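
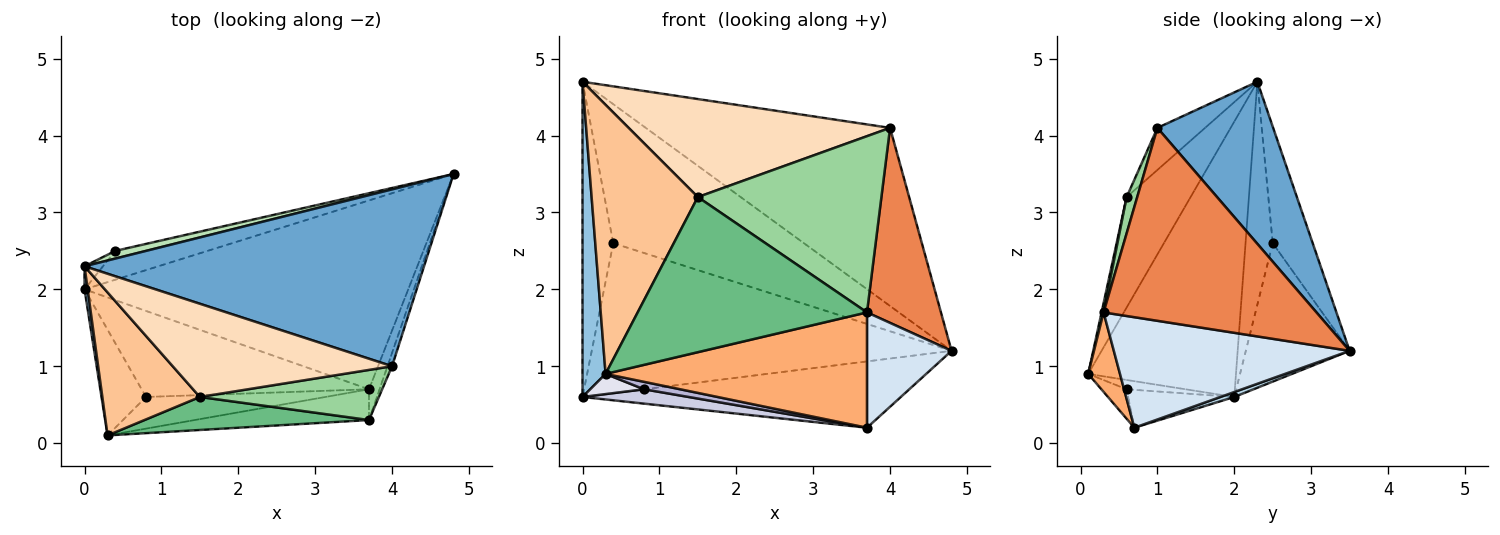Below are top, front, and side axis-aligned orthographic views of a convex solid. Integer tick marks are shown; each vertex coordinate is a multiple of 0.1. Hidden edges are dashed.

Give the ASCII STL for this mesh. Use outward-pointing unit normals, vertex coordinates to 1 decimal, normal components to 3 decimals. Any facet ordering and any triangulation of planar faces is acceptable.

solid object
 facet normal 0.319 0.673 0.668
  outer loop
   vertex 4.0 1.0 4.1
   vertex 4.8 3.5 1.2
   vertex 0.0 2.3 4.7
  endloop
 endfacet
 facet normal -0.988 -0.154 0.011
  outer loop
   vertex 0.0 2.0 0.6
   vertex 0.3 0.1 0.9
   vertex 0.0 2.3 4.7
  endloop
 endfacet
 facet normal 0.014 0.331 -0.943
  outer loop
   vertex 0.0 2.0 0.6
   vertex 4.8 3.5 1.2
   vertex 3.7 0.7 0.2
  endloop
 endfacet
 facet normal 0.937 -0.336 -0.090
  outer loop
   vertex 3.7 0.3 1.7
   vertex 3.7 0.7 0.2
   vertex 4.8 3.5 1.2
  endloop
 endfacet
 facet normal 0.944 -0.328 -0.022
  outer loop
   vertex 3.7 0.3 1.7
   vertex 4.8 3.5 1.2
   vertex 4.0 1.0 4.1
  endloop
 endfacet
 facet normal 0.117 -0.960 -0.256
  outer loop
   vertex 3.7 0.3 1.7
   vertex 0.3 0.1 0.9
   vertex 3.7 0.7 0.2
  endloop
 endfacet
 facet normal -0.469 -0.780 0.414
  outer loop
   vertex 1.5 0.6 3.2
   vertex 0.0 2.3 4.7
   vertex 0.3 0.1 0.9
  endloop
 endfacet
 facet normal -0.131 -0.718 0.683
  outer loop
   vertex 1.5 0.6 3.2
   vertex 4.0 1.0 4.1
   vertex 0.0 2.3 4.7
  endloop
 endfacet
 facet normal 0.009 -0.978 0.208
  outer loop
   vertex 1.5 0.6 3.2
   vertex 0.3 0.1 0.9
   vertex 3.7 0.3 1.7
  endloop
 endfacet
 facet normal 0.055 -0.960 0.273
  outer loop
   vertex 1.5 0.6 3.2
   vertex 3.7 0.3 1.7
   vertex 4.0 1.0 4.1
  endloop
 endfacet
 facet normal -0.205 0.977 0.054
  outer loop
   vertex 0.4 2.5 2.6
   vertex 0.0 2.3 4.7
   vertex 4.8 3.5 1.2
  endloop
 endfacet
 facet normal -0.661 0.748 -0.055
  outer loop
   vertex 0.4 2.5 2.6
   vertex 0.0 2.0 0.6
   vertex 0.0 2.3 4.7
  endloop
 endfacet
 facet normal -0.273 0.945 -0.182
  outer loop
   vertex 0.4 2.5 2.6
   vertex 4.8 3.5 1.2
   vertex 0.0 2.0 0.6
  endloop
 endfacet
 facet normal -0.158 -0.227 -0.961
  outer loop
   vertex 0.8 0.6 0.7
   vertex 3.7 0.7 0.2
   vertex 0.3 0.1 0.9
  endloop
 endfacet
 facet normal -0.162 -0.162 -0.973
  outer loop
   vertex 0.8 0.6 0.7
   vertex 0.0 2.0 0.6
   vertex 3.7 0.7 0.2
  endloop
 endfacet
 facet normal -0.201 -0.184 -0.962
  outer loop
   vertex 0.8 0.6 0.7
   vertex 0.3 0.1 0.9
   vertex 0.0 2.0 0.6
  endloop
 endfacet
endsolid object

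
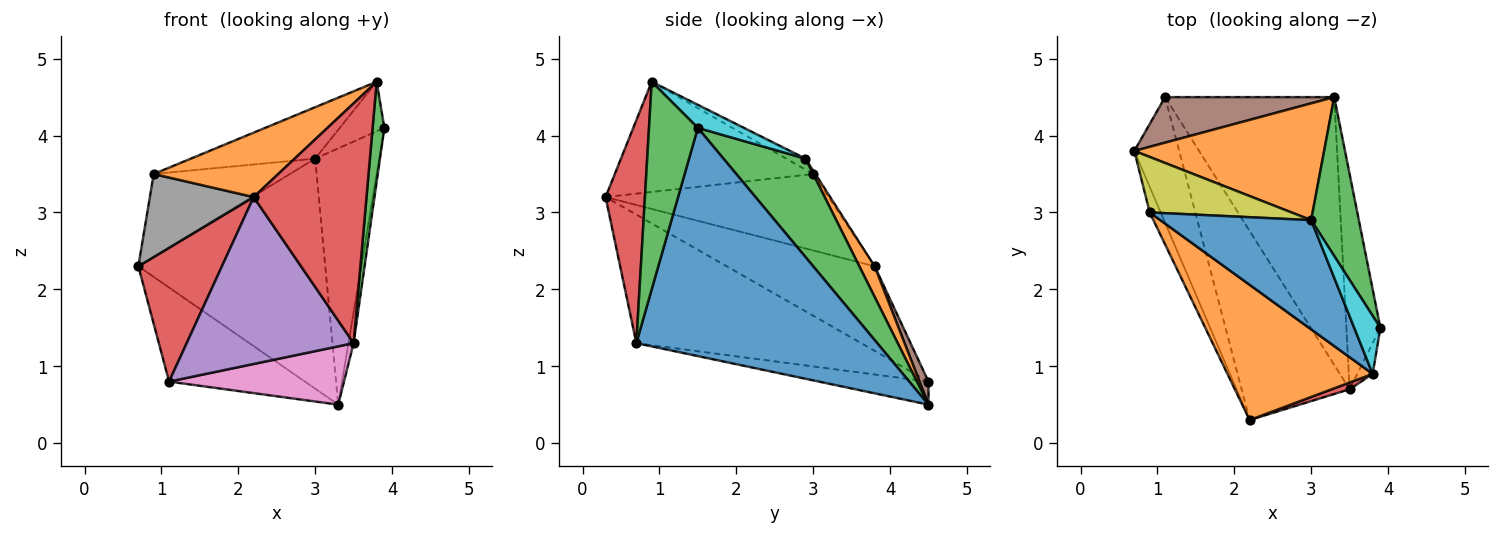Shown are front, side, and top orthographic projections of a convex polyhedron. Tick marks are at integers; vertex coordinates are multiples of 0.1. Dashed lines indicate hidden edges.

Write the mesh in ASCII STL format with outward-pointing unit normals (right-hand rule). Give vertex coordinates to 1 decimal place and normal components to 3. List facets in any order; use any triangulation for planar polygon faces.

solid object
 facet normal 0.989 0.021 -0.147
  outer loop
   vertex 3.5 0.7 1.3
   vertex 3.3 4.5 0.5
   vertex 3.9 1.5 4.1
  endloop
 endfacet
 facet normal 0.073 0.889 0.451
  outer loop
   vertex 3.0 2.9 3.7
   vertex 3.3 4.5 0.5
   vertex 0.7 3.8 2.3
  endloop
 endfacet
 facet normal 0.736 0.575 0.357
  outer loop
   vertex 3.0 2.9 3.7
   vertex 3.9 1.5 4.1
   vertex 3.3 4.5 0.5
  endloop
 endfacet
 facet normal -0.790 -0.447 -0.419
  outer loop
   vertex 1.1 4.5 0.8
   vertex 2.2 0.3 3.2
   vertex 0.7 3.8 2.3
  endloop
 endfacet
 facet normal -0.666 -0.494 -0.559
  outer loop
   vertex 1.1 4.5 0.8
   vertex 3.5 0.7 1.3
   vertex 2.2 0.3 3.2
  endloop
 endfacet
 facet normal 0.059 0.898 0.435
  outer loop
   vertex 1.1 4.5 0.8
   vertex 0.7 3.8 2.3
   vertex 3.3 4.5 0.5
  endloop
 endfacet
 facet normal -0.132 -0.211 -0.969
  outer loop
   vertex 1.1 4.5 0.8
   vertex 3.3 4.5 0.5
   vertex 3.5 0.7 1.3
  endloop
 endfacet
 facet normal -0.899 -0.418 -0.129
  outer loop
   vertex 0.9 3.0 3.5
   vertex 0.7 3.8 2.3
   vertex 2.2 0.3 3.2
  endloop
 endfacet
 facet normal -0.013 0.831 0.556
  outer loop
   vertex 0.9 3.0 3.5
   vertex 3.0 2.9 3.7
   vertex 0.7 3.8 2.3
  endloop
 endfacet
 facet normal 0.557 0.539 0.632
  outer loop
   vertex 3.8 0.9 4.7
   vertex 3.9 1.5 4.1
   vertex 3.0 2.9 3.7
  endloop
 endfacet
 facet normal -0.066 0.425 0.903
  outer loop
   vertex 3.8 0.9 4.7
   vertex 3.0 2.9 3.7
   vertex 0.9 3.0 3.5
  endloop
 endfacet
 facet normal -0.565 -0.355 0.745
  outer loop
   vertex 3.8 0.9 4.7
   vertex 0.9 3.0 3.5
   vertex 2.2 0.3 3.2
  endloop
 endfacet
 facet normal 0.970 -0.233 -0.072
  outer loop
   vertex 3.8 0.9 4.7
   vertex 3.5 0.7 1.3
   vertex 3.9 1.5 4.1
  endloop
 endfacet
 facet normal 0.329 -0.944 0.026
  outer loop
   vertex 3.8 0.9 4.7
   vertex 2.2 0.3 3.2
   vertex 3.5 0.7 1.3
  endloop
 endfacet
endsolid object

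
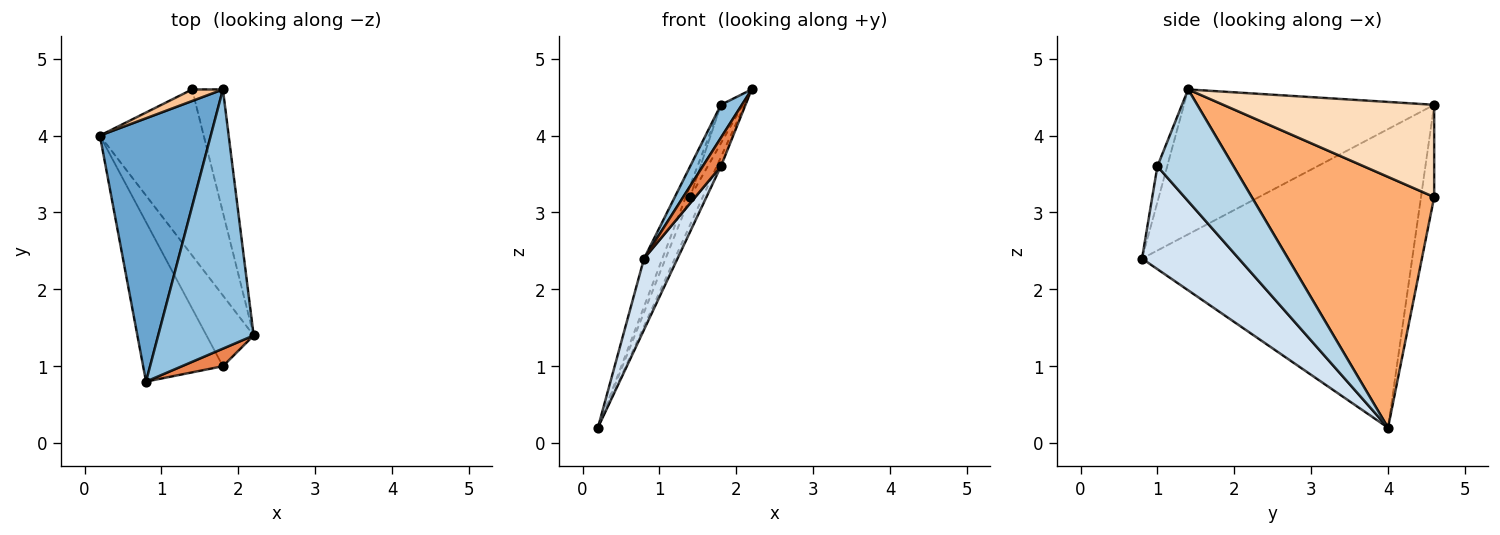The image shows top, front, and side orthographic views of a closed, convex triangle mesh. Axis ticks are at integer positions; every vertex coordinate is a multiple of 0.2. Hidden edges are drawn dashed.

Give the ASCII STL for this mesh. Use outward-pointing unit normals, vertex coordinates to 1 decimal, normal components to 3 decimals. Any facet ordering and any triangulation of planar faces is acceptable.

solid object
 facet normal -0.936 0.063 0.347
  outer loop
   vertex 0.8 0.8 2.4
   vertex 1.8 4.6 4.4
   vertex 0.2 4.0 0.2
  endloop
 endfacet
 facet normal -0.833 -0.070 0.549
  outer loop
   vertex 0.8 0.8 2.4
   vertex 2.2 1.4 4.6
   vertex 1.8 4.6 4.4
  endloop
 endfacet
 facet normal 0.920 0.051 -0.388
  outer loop
   vertex 1.8 1.0 3.6
   vertex 0.2 4.0 0.2
   vertex 2.2 1.4 4.6
  endloop
 endfacet
 facet normal 0.762 -0.264 -0.591
  outer loop
   vertex 1.8 1.0 3.6
   vertex 0.8 0.8 2.4
   vertex 0.2 4.0 0.2
  endloop
 endfacet
 facet normal -0.417 -0.774 0.476
  outer loop
   vertex 1.8 1.0 3.6
   vertex 2.2 1.4 4.6
   vertex 0.8 0.8 2.4
  endloop
 endfacet
 facet normal 0.922 0.064 -0.382
  outer loop
   vertex 1.4 4.6 3.2
   vertex 2.2 1.4 4.6
   vertex 0.2 4.0 0.2
  endloop
 endfacet
 facet normal -0.905 0.302 0.302
  outer loop
   vertex 1.4 4.6 3.2
   vertex 0.2 4.0 0.2
   vertex 1.8 4.6 4.4
  endloop
 endfacet
 facet normal 0.944 0.098 -0.315
  outer loop
   vertex 1.4 4.6 3.2
   vertex 1.8 4.6 4.4
   vertex 2.2 1.4 4.6
  endloop
 endfacet
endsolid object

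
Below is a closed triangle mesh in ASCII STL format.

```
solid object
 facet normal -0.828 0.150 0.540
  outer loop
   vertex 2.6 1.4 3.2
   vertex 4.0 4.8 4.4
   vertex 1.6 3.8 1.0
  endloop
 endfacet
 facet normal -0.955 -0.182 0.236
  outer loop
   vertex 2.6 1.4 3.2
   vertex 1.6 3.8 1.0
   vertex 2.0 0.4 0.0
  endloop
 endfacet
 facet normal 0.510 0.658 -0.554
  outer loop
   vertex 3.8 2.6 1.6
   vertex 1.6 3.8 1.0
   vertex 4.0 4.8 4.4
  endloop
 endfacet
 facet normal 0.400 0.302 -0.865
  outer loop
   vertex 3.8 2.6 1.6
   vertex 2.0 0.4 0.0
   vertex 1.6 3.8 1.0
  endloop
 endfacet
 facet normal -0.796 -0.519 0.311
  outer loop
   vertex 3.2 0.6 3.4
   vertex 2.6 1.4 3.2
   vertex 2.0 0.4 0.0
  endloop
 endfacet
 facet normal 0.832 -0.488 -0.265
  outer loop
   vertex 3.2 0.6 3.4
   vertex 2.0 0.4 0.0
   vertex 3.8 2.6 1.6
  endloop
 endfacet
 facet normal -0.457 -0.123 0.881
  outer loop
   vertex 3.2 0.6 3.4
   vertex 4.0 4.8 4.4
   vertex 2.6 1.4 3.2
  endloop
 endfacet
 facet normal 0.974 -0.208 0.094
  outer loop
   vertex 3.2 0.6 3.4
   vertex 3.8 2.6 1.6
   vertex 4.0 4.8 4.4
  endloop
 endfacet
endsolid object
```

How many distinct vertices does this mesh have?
6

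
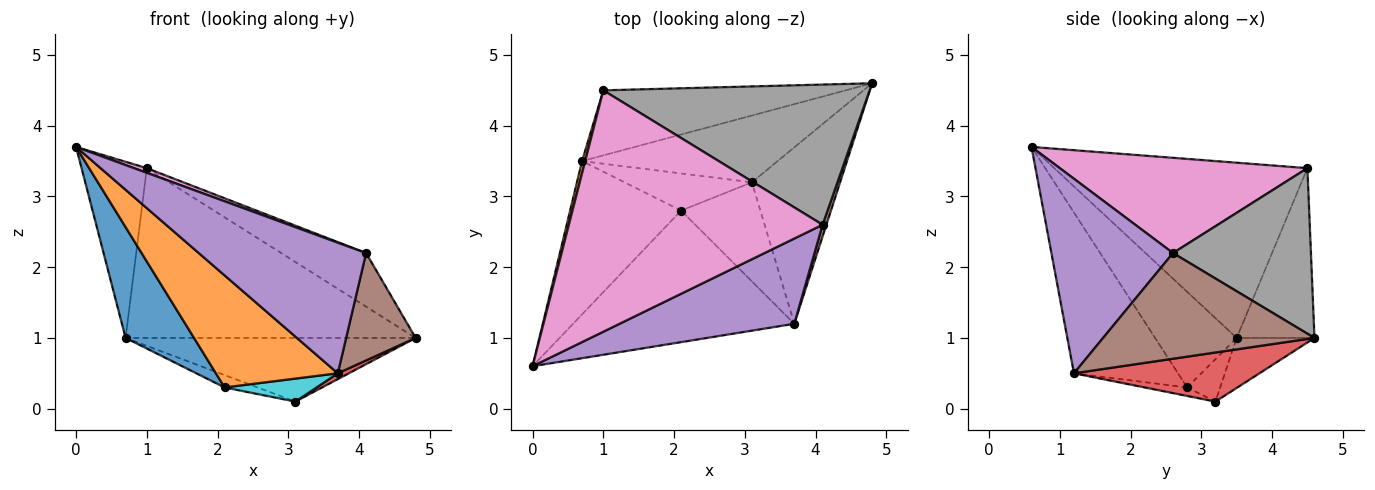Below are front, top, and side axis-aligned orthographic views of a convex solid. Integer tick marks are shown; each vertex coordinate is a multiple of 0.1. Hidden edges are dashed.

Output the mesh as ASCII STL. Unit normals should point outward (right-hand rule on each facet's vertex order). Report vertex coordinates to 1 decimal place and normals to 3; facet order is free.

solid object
 facet normal -0.182 0.679 -0.712
  outer loop
   vertex 0.7 3.5 1.0
   vertex 4.8 4.6 1.0
   vertex 3.1 3.2 0.1
  endloop
 endfacet
 facet normal -0.968 0.250 0.017
  outer loop
   vertex 1.0 4.5 3.4
   vertex 0.7 3.5 1.0
   vertex 0.0 0.6 3.7
  endloop
 endfacet
 facet normal -0.243 0.906 -0.347
  outer loop
   vertex 1.0 4.5 3.4
   vertex 4.8 4.6 1.0
   vertex 0.7 3.5 1.0
  endloop
 endfacet
 facet normal 0.486 -0.029 -0.873
  outer loop
   vertex 3.7 1.2 0.5
   vertex 3.1 3.2 0.1
   vertex 4.8 4.6 1.0
  endloop
 endfacet
 facet normal 0.520 -0.715 0.467
  outer loop
   vertex 4.1 2.6 2.2
   vertex 0.0 0.6 3.7
   vertex 3.7 1.2 0.5
  endloop
 endfacet
 facet normal 0.949 -0.312 0.034
  outer loop
   vertex 4.1 2.6 2.2
   vertex 3.7 1.2 0.5
   vertex 4.8 4.6 1.0
  endloop
 endfacet
 facet normal 0.351 -0.018 0.936
  outer loop
   vertex 4.1 2.6 2.2
   vertex 1.0 4.5 3.4
   vertex 0.0 0.6 3.7
  endloop
 endfacet
 facet normal 0.502 0.309 0.808
  outer loop
   vertex 4.1 2.6 2.2
   vertex 4.8 4.6 1.0
   vertex 1.0 4.5 3.4
  endloop
 endfacet
 facet normal -0.302 0.302 -0.905
  outer loop
   vertex 2.1 2.8 0.3
   vertex 0.7 3.5 1.0
   vertex 3.1 3.2 0.1
  endloop
 endfacet
 facet normal -0.104 -0.225 -0.969
  outer loop
   vertex 2.1 2.8 0.3
   vertex 3.1 3.2 0.1
   vertex 3.7 1.2 0.5
  endloop
 endfacet
 facet normal -0.572 -0.480 -0.664
  outer loop
   vertex 2.1 2.8 0.3
   vertex 0.0 0.6 3.7
   vertex 0.7 3.5 1.0
  endloop
 endfacet
 facet normal -0.484 -0.567 -0.666
  outer loop
   vertex 2.1 2.8 0.3
   vertex 3.7 1.2 0.5
   vertex 0.0 0.6 3.7
  endloop
 endfacet
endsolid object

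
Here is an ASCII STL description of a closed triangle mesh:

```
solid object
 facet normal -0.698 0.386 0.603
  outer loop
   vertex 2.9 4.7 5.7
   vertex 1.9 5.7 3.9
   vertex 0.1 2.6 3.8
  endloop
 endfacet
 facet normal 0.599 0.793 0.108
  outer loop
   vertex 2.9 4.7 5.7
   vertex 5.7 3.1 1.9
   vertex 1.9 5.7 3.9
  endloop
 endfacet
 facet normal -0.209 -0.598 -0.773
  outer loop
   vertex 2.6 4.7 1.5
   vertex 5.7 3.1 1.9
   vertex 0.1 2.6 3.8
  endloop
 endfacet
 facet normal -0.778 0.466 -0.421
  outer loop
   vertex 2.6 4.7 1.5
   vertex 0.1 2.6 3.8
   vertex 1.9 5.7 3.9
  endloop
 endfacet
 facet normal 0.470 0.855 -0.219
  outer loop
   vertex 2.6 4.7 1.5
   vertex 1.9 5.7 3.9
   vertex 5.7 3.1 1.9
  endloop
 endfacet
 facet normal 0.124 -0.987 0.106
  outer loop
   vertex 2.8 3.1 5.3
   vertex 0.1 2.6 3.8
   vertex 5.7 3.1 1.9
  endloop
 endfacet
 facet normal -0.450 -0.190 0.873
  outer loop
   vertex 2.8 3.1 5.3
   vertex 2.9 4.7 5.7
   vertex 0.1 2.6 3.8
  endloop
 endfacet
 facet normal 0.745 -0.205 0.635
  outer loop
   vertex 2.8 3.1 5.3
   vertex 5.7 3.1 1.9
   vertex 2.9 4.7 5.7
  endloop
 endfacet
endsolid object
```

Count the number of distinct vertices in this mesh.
6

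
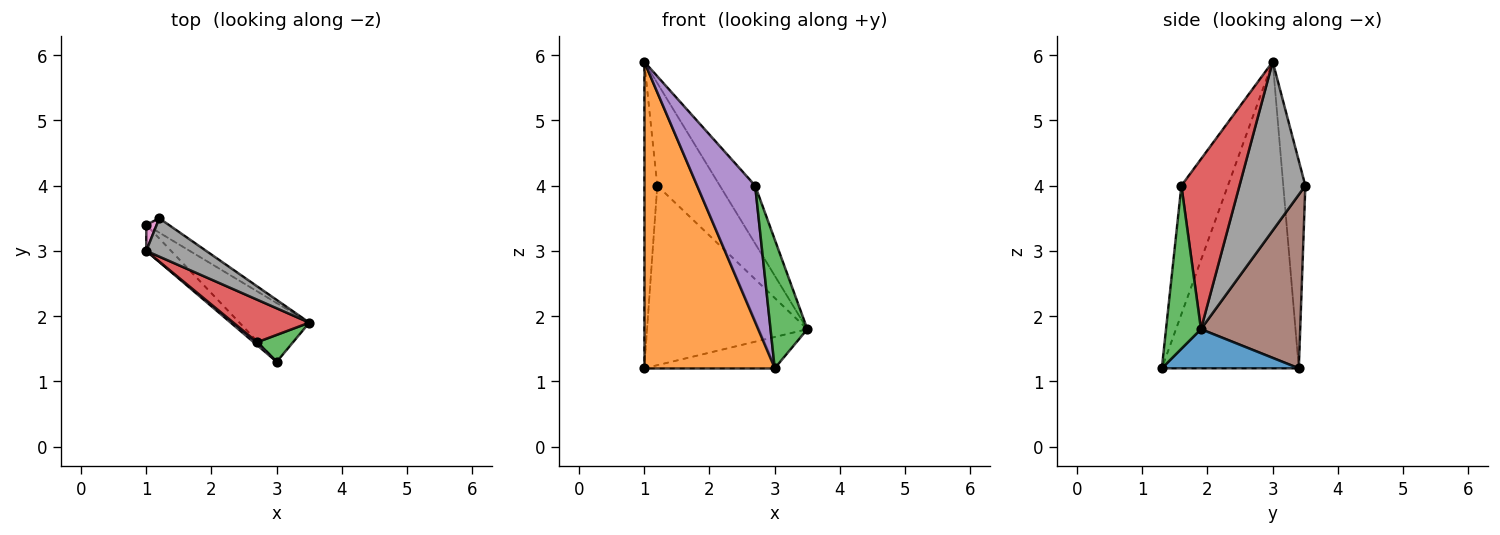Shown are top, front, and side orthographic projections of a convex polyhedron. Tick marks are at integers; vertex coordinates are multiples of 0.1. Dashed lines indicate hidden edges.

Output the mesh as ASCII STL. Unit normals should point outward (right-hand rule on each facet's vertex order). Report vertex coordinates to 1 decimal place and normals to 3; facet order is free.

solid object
 facet normal 0.443 0.422 -0.791
  outer loop
   vertex 3.0 1.3 1.2
   vertex 1.0 3.4 1.2
   vertex 3.5 1.9 1.8
  endloop
 endfacet
 facet normal -0.723 -0.688 -0.059
  outer loop
   vertex 1.0 3.0 5.9
   vertex 1.0 3.4 1.2
   vertex 3.0 1.3 1.2
  endloop
 endfacet
 facet normal 0.681 -0.717 0.150
  outer loop
   vertex 2.7 1.6 4.0
   vertex 3.0 1.3 1.2
   vertex 3.5 1.9 1.8
  endloop
 endfacet
 facet normal 0.798 0.486 0.356
  outer loop
   vertex 2.7 1.6 4.0
   vertex 3.5 1.9 1.8
   vertex 1.0 3.0 5.9
  endloop
 endfacet
 facet normal -0.624 -0.781 0.017
  outer loop
   vertex 2.7 1.6 4.0
   vertex 1.0 3.0 5.9
   vertex 3.0 1.3 1.2
  endloop
 endfacet
 facet normal 0.525 0.848 -0.068
  outer loop
   vertex 1.2 3.5 4.0
   vertex 3.5 1.9 1.8
   vertex 1.0 3.4 1.2
  endloop
 endfacet
 facet normal -0.860 0.508 0.043
  outer loop
   vertex 1.2 3.5 4.0
   vertex 1.0 3.4 1.2
   vertex 1.0 3.0 5.9
  endloop
 endfacet
 facet normal 0.702 0.667 0.249
  outer loop
   vertex 1.2 3.5 4.0
   vertex 1.0 3.0 5.9
   vertex 3.5 1.9 1.8
  endloop
 endfacet
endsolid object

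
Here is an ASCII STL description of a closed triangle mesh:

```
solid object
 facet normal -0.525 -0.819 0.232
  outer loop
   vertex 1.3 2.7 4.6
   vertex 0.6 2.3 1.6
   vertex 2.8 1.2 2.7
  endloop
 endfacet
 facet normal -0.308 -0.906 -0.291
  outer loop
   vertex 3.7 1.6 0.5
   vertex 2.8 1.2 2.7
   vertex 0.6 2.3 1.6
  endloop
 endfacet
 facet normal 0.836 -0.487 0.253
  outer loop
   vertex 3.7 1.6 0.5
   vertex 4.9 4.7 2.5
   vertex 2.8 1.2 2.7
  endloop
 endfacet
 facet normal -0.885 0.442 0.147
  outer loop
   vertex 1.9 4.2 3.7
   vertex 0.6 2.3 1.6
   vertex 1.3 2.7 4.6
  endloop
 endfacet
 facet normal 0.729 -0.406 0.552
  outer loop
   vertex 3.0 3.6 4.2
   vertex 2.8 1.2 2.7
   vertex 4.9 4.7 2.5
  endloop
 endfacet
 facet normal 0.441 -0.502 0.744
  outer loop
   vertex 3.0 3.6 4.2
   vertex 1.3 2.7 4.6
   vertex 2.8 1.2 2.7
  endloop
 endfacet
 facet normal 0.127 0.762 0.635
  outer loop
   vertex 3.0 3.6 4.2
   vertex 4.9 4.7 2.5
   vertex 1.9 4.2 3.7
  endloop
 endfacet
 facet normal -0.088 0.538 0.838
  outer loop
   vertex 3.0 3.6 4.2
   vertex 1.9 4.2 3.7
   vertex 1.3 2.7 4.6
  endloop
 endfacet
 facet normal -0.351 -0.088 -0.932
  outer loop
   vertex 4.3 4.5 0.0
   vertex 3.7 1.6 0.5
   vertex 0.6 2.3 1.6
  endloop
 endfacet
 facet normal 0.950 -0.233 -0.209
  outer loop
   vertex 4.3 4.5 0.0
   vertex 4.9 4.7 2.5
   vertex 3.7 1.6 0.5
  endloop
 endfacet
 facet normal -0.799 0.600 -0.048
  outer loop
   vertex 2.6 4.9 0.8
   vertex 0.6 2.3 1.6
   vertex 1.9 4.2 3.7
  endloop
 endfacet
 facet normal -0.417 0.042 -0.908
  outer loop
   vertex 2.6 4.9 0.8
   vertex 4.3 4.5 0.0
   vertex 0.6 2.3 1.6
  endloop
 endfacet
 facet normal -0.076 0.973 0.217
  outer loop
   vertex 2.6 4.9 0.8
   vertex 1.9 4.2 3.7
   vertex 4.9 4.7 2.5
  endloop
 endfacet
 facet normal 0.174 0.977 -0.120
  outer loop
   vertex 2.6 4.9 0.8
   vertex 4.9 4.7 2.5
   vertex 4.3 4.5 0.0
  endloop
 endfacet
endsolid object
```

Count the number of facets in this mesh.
14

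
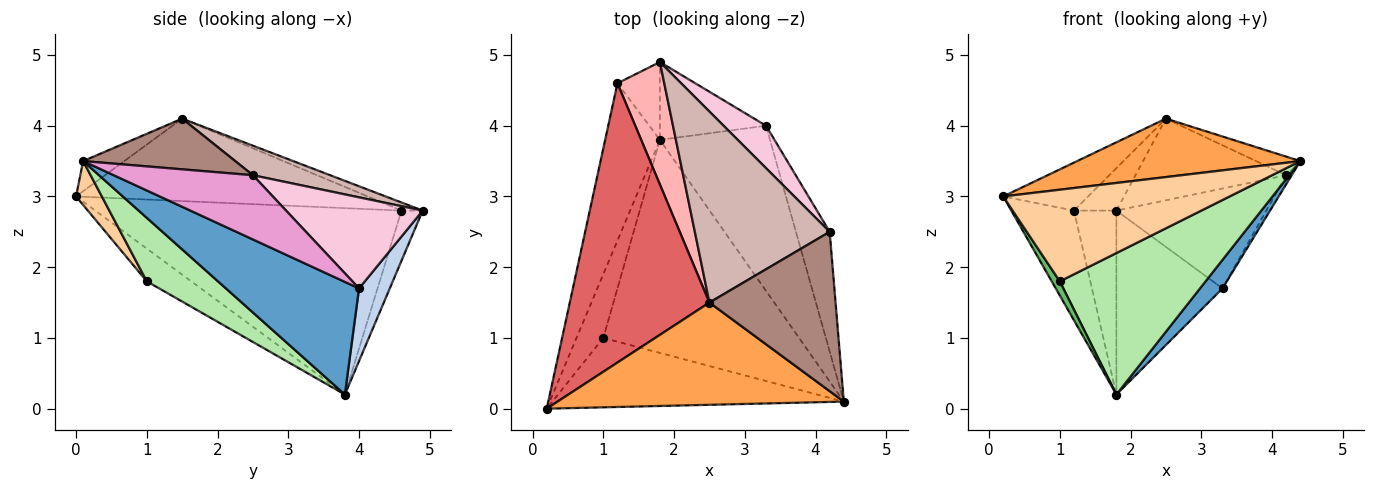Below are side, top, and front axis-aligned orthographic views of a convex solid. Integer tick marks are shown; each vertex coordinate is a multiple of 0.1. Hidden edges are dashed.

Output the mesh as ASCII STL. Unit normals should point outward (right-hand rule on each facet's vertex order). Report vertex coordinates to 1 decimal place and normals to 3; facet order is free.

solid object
 facet normal 0.710 -0.120 -0.694
  outer loop
   vertex 3.3 4.0 1.7
   vertex 4.4 0.1 3.5
   vertex 1.8 3.8 0.2
  endloop
 endfacet
 facet normal 0.258 0.890 -0.376
  outer loop
   vertex 3.3 4.0 1.7
   vertex 1.8 3.8 0.2
   vertex 1.8 4.9 2.8
  endloop
 endfacet
 facet normal -0.091 -0.494 0.865
  outer loop
   vertex 2.5 1.5 4.1
   vertex 0.2 0.0 3.0
   vertex 4.4 0.1 3.5
  endloop
 endfacet
 facet normal 0.090 -0.794 -0.601
  outer loop
   vertex 1.0 1.0 1.8
   vertex 4.4 0.1 3.5
   vertex 0.2 0.0 3.0
  endloop
 endfacet
 facet normal -0.766 -0.139 -0.627
  outer loop
   vertex 1.0 1.0 1.8
   vertex 0.2 0.0 3.0
   vertex 1.8 3.8 0.2
  endloop
 endfacet
 facet normal 0.261 -0.534 -0.804
  outer loop
   vertex 1.0 1.0 1.8
   vertex 1.8 3.8 0.2
   vertex 4.4 0.1 3.5
  endloop
 endfacet
 facet normal -0.503 0.146 0.852
  outer loop
   vertex 1.2 4.6 2.8
   vertex 0.2 0.0 3.0
   vertex 2.5 1.5 4.1
  endloop
 endfacet
 facet normal -0.162 0.323 0.932
  outer loop
   vertex 1.2 4.6 2.8
   vertex 2.5 1.5 4.1
   vertex 1.8 4.9 2.8
  endloop
 endfacet
 facet normal -0.941 0.193 -0.277
  outer loop
   vertex 1.2 4.6 2.8
   vertex 1.8 3.8 0.2
   vertex 0.2 0.0 3.0
  endloop
 endfacet
 facet normal -0.418 0.837 -0.354
  outer loop
   vertex 1.2 4.6 2.8
   vertex 1.8 4.9 2.8
   vertex 1.8 3.8 0.2
  endloop
 endfacet
 facet normal 0.371 0.108 0.922
  outer loop
   vertex 4.2 2.5 3.3
   vertex 2.5 1.5 4.1
   vertex 4.4 0.1 3.5
  endloop
 endfacet
 facet normal 0.198 0.385 0.901
  outer loop
   vertex 4.2 2.5 3.3
   vertex 1.8 4.9 2.8
   vertex 2.5 1.5 4.1
  endloop
 endfacet
 facet normal 0.885 0.035 -0.465
  outer loop
   vertex 4.2 2.5 3.3
   vertex 4.4 0.1 3.5
   vertex 3.3 4.0 1.7
  endloop
 endfacet
 facet normal 0.643 0.705 0.300
  outer loop
   vertex 4.2 2.5 3.3
   vertex 3.3 4.0 1.7
   vertex 1.8 4.9 2.8
  endloop
 endfacet
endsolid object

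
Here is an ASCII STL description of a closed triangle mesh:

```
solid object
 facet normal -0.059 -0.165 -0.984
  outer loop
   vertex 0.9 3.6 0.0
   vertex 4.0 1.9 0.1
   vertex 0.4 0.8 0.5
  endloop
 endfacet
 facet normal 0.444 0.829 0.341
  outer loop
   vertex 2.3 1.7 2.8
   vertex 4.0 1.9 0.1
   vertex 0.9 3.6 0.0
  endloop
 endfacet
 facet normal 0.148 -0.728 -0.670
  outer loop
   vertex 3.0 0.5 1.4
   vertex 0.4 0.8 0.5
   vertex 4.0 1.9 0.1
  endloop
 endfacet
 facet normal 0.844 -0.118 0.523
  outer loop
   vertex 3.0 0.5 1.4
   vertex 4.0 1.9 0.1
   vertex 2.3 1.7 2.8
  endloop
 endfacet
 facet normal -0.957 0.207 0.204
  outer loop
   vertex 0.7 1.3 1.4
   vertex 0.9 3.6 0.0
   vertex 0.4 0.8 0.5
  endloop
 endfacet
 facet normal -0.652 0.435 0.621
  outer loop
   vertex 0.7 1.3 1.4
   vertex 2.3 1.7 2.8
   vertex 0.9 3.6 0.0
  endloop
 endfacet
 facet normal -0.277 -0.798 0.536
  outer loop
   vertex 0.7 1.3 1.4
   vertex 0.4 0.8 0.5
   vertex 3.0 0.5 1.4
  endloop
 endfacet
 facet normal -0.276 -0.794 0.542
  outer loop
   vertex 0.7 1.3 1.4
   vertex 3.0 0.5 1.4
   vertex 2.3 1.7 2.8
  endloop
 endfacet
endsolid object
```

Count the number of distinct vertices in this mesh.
6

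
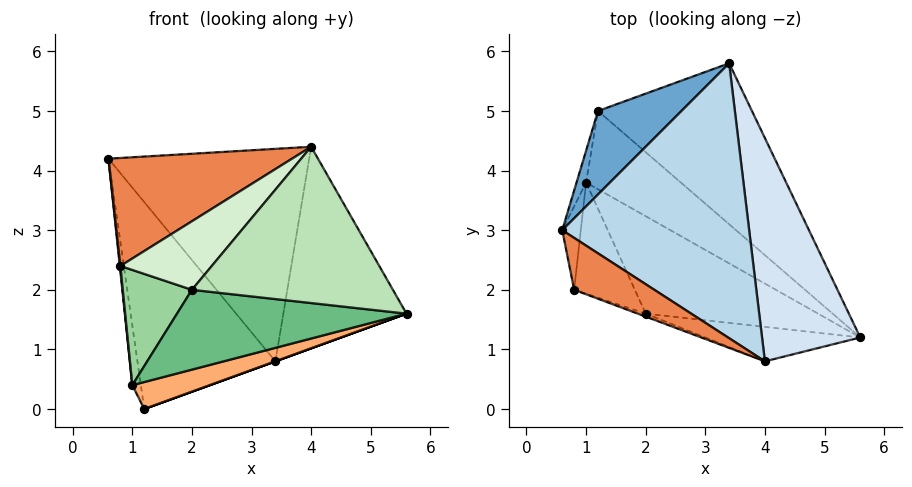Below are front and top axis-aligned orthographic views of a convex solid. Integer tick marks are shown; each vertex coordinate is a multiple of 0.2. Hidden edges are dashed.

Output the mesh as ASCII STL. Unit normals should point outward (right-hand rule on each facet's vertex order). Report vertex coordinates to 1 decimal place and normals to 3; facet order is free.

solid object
 facet normal -0.428 0.838 0.338
  outer loop
   vertex 1.2 5.0 0.0
   vertex 0.6 3.0 4.2
   vertex 3.4 5.8 0.8
  endloop
 endfacet
 facet normal 0.342 0.000 -0.940
  outer loop
   vertex 1.2 5.0 0.0
   vertex 3.4 5.8 0.8
   vertex 5.6 1.2 1.6
  endloop
 endfacet
 facet normal 0.330 0.577 0.747
  outer loop
   vertex 4.0 0.8 4.4
   vertex 3.4 5.8 0.8
   vertex 0.6 3.0 4.2
  endloop
 endfacet
 facet normal 0.749 0.444 0.492
  outer loop
   vertex 4.0 0.8 4.4
   vertex 5.6 1.2 1.6
   vertex 3.4 5.8 0.8
  endloop
 endfacet
 facet normal -0.520 -0.770 0.370
  outer loop
   vertex 4.0 0.8 4.4
   vertex 0.6 3.0 4.2
   vertex 0.8 2.0 2.4
  endloop
 endfacet
 facet normal 0.062 -0.325 -0.944
  outer loop
   vertex 1.0 3.8 0.4
   vertex 1.2 5.0 0.0
   vertex 5.6 1.2 1.6
  endloop
 endfacet
 facet normal -0.987 0.140 -0.075
  outer loop
   vertex 1.0 3.8 0.4
   vertex 0.6 3.0 4.2
   vertex 1.2 5.0 0.0
  endloop
 endfacet
 facet normal -0.994 -0.008 -0.106
  outer loop
   vertex 1.0 3.8 0.4
   vertex 0.8 2.0 2.4
   vertex 0.6 3.0 4.2
  endloop
 endfacet
 facet normal -0.154 -0.626 -0.764
  outer loop
   vertex 2.0 1.6 2.0
   vertex 1.0 3.8 0.4
   vertex 5.6 1.2 1.6
  endloop
 endfacet
 facet normal -0.426 -0.651 -0.628
  outer loop
   vertex 2.0 1.6 2.0
   vertex 0.8 2.0 2.4
   vertex 1.0 3.8 0.4
  endloop
 endfacet
 facet normal -0.131 -0.968 -0.213
  outer loop
   vertex 2.0 1.6 2.0
   vertex 5.6 1.2 1.6
   vertex 4.0 0.8 4.4
  endloop
 endfacet
 facet normal -0.328 -0.944 -0.041
  outer loop
   vertex 2.0 1.6 2.0
   vertex 4.0 0.8 4.4
   vertex 0.8 2.0 2.4
  endloop
 endfacet
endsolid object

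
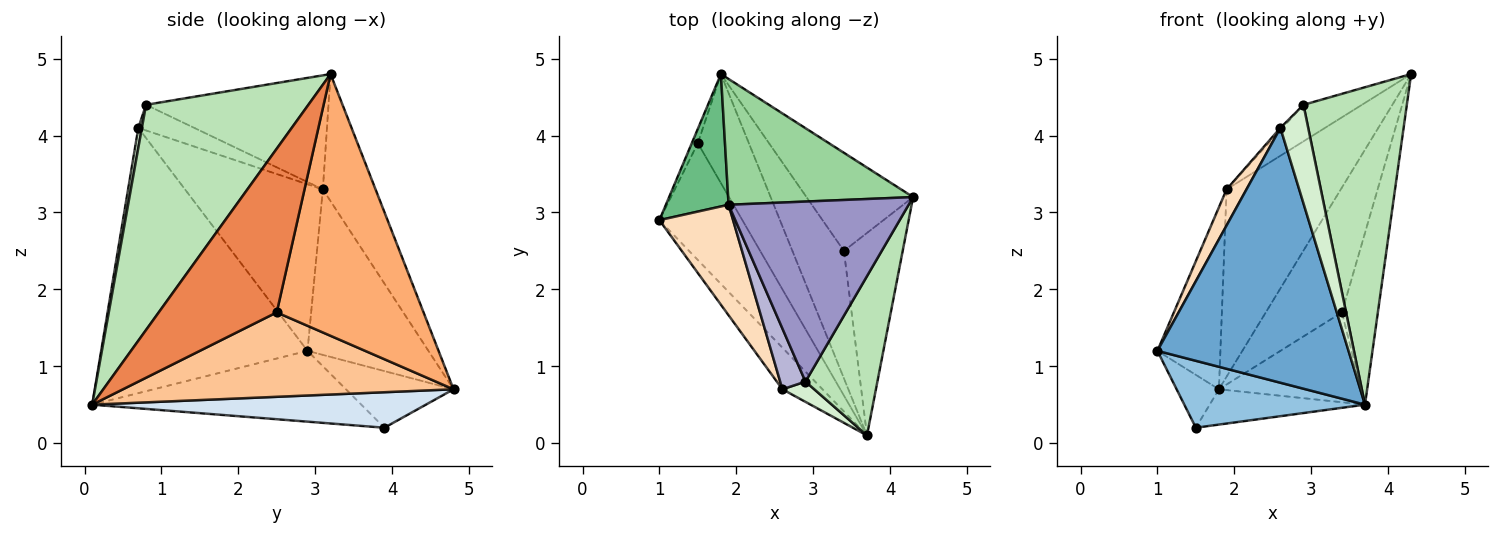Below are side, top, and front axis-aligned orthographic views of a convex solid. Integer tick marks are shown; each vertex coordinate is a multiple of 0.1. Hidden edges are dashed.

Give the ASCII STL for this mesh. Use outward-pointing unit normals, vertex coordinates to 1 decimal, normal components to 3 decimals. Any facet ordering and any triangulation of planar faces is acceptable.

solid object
 facet normal -0.729 -0.675 -0.110
  outer loop
   vertex 2.6 0.7 4.1
   vertex 1.0 2.9 1.2
   vertex 3.7 0.1 0.5
  endloop
 endfacet
 facet normal -0.595 -0.400 -0.697
  outer loop
   vertex 1.5 3.9 0.2
   vertex 3.7 0.1 0.5
   vertex 1.0 2.9 1.2
  endloop
 endfacet
 facet normal -0.926 0.364 -0.099
  outer loop
   vertex 1.5 3.9 0.2
   vertex 1.0 2.9 1.2
   vertex 1.8 4.8 0.7
  endloop
 endfacet
 facet normal 0.552 0.257 -0.793
  outer loop
   vertex 1.5 3.9 0.2
   vertex 1.8 4.8 0.7
   vertex 3.7 0.1 0.5
  endloop
 endfacet
 facet normal 0.905 0.276 -0.325
  outer loop
   vertex 3.4 2.5 1.7
   vertex 4.3 3.2 4.8
   vertex 3.7 0.1 0.5
  endloop
 endfacet
 facet normal 0.835 0.433 -0.340
  outer loop
   vertex 3.4 2.5 1.7
   vertex 1.8 4.8 0.7
   vertex 4.3 3.2 4.8
  endloop
 endfacet
 facet normal 0.801 0.345 -0.489
  outer loop
   vertex 3.4 2.5 1.7
   vertex 3.7 0.1 0.5
   vertex 1.8 4.8 0.7
  endloop
 endfacet
 facet normal -0.907 -0.131 0.401
  outer loop
   vertex 1.9 3.1 3.3
   vertex 1.0 2.9 1.2
   vertex 2.6 0.7 4.1
  endloop
 endfacet
 facet normal -0.841 0.438 0.319
  outer loop
   vertex 1.9 3.1 3.3
   vertex 1.8 4.8 0.7
   vertex 1.0 2.9 1.2
  endloop
 endfacet
 facet normal -0.358 0.775 0.521
  outer loop
   vertex 1.9 3.1 3.3
   vertex 4.3 3.2 4.8
   vertex 1.8 4.8 0.7
  endloop
 endfacet
 facet normal 0.815 -0.519 0.260
  outer loop
   vertex 2.9 0.8 4.4
   vertex 3.7 0.1 0.5
   vertex 4.3 3.2 4.8
  endloop
 endfacet
 facet normal 0.124 -0.972 0.200
  outer loop
   vertex 2.9 0.8 4.4
   vertex 2.6 0.7 4.1
   vertex 3.7 0.1 0.5
  endloop
 endfacet
 facet normal -0.527 0.169 0.833
  outer loop
   vertex 2.9 0.8 4.4
   vertex 4.3 3.2 4.8
   vertex 1.9 3.1 3.3
  endloop
 endfacet
 facet normal -0.711 0.027 0.702
  outer loop
   vertex 2.9 0.8 4.4
   vertex 1.9 3.1 3.3
   vertex 2.6 0.7 4.1
  endloop
 endfacet
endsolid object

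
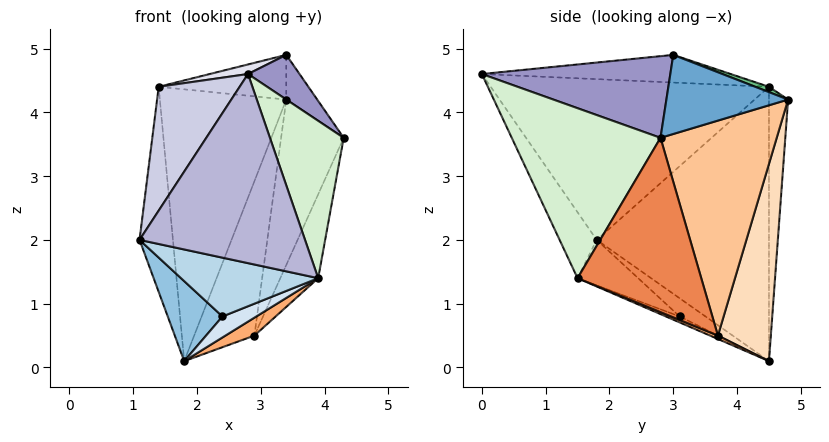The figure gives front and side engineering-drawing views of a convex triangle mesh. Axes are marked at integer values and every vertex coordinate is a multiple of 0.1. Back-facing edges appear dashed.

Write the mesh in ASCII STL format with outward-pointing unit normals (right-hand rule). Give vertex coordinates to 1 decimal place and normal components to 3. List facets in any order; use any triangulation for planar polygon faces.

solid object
 facet normal 0.819 0.208 0.535
  outer loop
   vertex 3.4 3.0 4.9
   vertex 4.3 2.8 3.6
   vertex 3.4 4.8 4.2
  endloop
 endfacet
 facet normal -0.243 -0.515 -0.822
  outer loop
   vertex 2.4 3.1 0.8
   vertex 1.1 1.8 2.0
   vertex 1.8 4.5 0.1
  endloop
 endfacet
 facet normal -0.232 -0.524 -0.819
  outer loop
   vertex 2.4 3.1 0.8
   vertex 3.9 1.5 1.4
   vertex 1.1 1.8 2.0
  endloop
 endfacet
 facet normal -0.206 -0.507 -0.837
  outer loop
   vertex 2.4 3.1 0.8
   vertex 1.8 4.5 0.1
   vertex 3.9 1.5 1.4
  endloop
 endfacet
 facet normal 0.903 0.277 -0.328
  outer loop
   vertex 2.9 3.7 0.5
   vertex 4.3 2.8 3.6
   vertex 3.9 1.5 1.4
  endloop
 endfacet
 facet normal 0.092 -0.341 -0.936
  outer loop
   vertex 2.9 3.7 0.5
   vertex 3.9 1.5 1.4
   vertex 1.8 4.5 0.1
  endloop
 endfacet
 facet normal 0.852 0.459 -0.252
  outer loop
   vertex 2.9 3.7 0.5
   vertex 3.4 4.8 4.2
   vertex 4.3 2.8 3.6
  endloop
 endfacet
 facet normal 0.630 0.717 -0.298
  outer loop
   vertex 2.9 3.7 0.5
   vertex 1.8 4.5 0.1
   vertex 3.4 4.8 4.2
  endloop
 endfacet
 facet normal 0.039 0.362 0.931
  outer loop
   vertex 1.4 4.5 4.4
   vertex 3.4 3.0 4.9
   vertex 3.4 4.8 4.2
  endloop
 endfacet
 facet normal -0.978 0.189 -0.091
  outer loop
   vertex 1.4 4.5 4.4
   vertex 1.8 4.5 0.1
   vertex 1.1 1.8 2.0
  endloop
 endfacet
 facet normal -0.150 0.989 -0.014
  outer loop
   vertex 1.4 4.5 4.4
   vertex 3.4 4.8 4.2
   vertex 1.8 4.5 0.1
  endloop
 endfacet
 facet normal 0.891 -0.442 0.099
  outer loop
   vertex 2.8 0.0 4.6
   vertex 3.9 1.5 1.4
   vertex 4.3 2.8 3.6
  endloop
 endfacet
 facet normal 0.787 -0.215 0.578
  outer loop
   vertex 2.8 0.0 4.6
   vertex 4.3 2.8 3.6
   vertex 3.4 3.0 4.9
  endloop
 endfacet
 facet normal -0.193 -0.861 -0.470
  outer loop
   vertex 2.8 0.0 4.6
   vertex 1.1 1.8 2.0
   vertex 3.9 1.5 1.4
  endloop
 endfacet
 facet normal -0.881 -0.256 0.398
  outer loop
   vertex 2.8 0.0 4.6
   vertex 1.4 4.5 4.4
   vertex 1.1 1.8 2.0
  endloop
 endfacet
 facet normal -0.272 -0.042 0.961
  outer loop
   vertex 2.8 0.0 4.6
   vertex 3.4 3.0 4.9
   vertex 1.4 4.5 4.4
  endloop
 endfacet
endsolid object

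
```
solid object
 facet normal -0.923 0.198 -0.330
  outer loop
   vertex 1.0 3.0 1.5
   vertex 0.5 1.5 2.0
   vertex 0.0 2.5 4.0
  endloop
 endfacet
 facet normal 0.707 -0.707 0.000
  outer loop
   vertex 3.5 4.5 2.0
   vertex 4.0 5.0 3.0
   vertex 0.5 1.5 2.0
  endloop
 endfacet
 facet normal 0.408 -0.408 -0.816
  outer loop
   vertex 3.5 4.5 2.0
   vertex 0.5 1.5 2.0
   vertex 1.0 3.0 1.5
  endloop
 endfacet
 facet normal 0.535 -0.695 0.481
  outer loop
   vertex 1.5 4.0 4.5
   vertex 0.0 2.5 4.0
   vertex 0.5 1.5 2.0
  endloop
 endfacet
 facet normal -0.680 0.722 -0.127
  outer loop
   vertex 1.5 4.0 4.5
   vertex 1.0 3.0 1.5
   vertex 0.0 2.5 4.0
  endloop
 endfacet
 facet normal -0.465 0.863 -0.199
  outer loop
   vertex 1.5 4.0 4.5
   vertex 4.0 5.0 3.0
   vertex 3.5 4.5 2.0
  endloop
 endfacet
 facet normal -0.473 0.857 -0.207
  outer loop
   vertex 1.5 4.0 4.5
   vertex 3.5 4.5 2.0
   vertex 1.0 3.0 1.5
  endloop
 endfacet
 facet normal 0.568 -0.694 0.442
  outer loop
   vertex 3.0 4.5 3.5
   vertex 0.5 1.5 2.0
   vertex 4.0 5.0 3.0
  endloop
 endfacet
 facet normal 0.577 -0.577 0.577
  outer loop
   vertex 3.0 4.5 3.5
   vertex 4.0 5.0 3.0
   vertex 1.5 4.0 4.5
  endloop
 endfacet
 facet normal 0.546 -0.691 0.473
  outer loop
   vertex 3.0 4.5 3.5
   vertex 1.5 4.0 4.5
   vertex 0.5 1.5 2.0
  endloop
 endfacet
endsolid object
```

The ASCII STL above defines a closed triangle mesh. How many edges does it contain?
15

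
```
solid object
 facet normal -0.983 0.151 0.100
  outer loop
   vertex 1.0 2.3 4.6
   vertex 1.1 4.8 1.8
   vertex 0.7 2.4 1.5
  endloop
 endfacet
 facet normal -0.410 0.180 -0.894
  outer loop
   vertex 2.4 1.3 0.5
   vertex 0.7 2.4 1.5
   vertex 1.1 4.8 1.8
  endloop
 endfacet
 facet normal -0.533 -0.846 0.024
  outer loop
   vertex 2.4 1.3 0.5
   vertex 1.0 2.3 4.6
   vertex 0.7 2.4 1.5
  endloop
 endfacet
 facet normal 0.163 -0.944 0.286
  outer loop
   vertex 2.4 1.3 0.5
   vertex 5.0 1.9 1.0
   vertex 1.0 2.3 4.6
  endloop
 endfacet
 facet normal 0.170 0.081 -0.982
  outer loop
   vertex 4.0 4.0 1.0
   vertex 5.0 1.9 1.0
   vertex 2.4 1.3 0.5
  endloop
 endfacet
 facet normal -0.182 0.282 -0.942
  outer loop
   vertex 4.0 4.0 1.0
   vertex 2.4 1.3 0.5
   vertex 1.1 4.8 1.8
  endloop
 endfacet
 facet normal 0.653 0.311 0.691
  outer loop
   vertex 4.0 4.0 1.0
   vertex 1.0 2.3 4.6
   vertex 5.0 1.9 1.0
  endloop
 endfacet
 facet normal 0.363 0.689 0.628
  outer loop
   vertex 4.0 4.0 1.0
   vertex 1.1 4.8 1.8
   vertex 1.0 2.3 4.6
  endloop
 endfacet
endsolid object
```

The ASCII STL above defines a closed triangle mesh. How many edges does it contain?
12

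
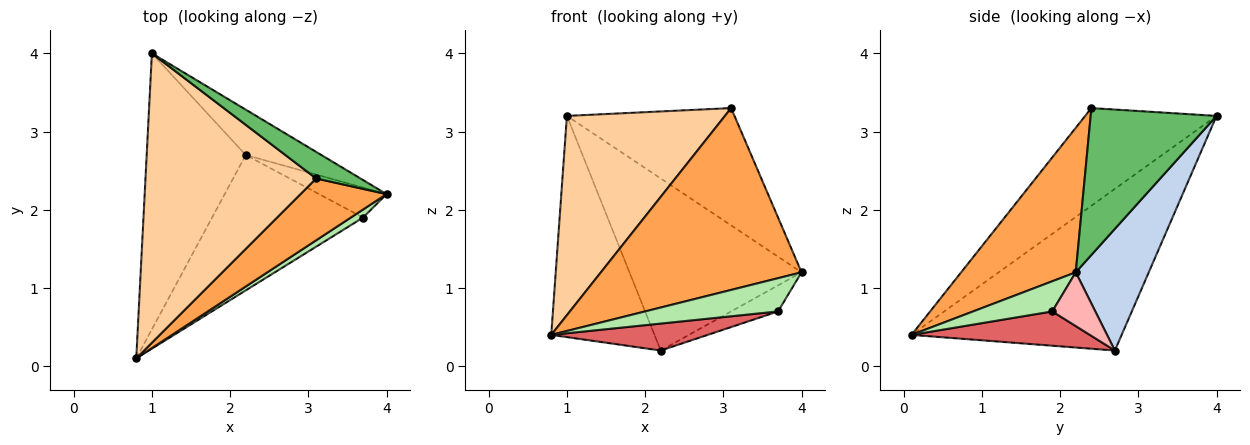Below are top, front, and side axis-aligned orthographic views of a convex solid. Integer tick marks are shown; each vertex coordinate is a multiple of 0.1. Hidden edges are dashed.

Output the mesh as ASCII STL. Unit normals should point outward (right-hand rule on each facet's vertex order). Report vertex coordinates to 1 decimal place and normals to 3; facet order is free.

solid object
 facet normal -0.786 0.386 -0.482
  outer loop
   vertex 2.2 2.7 0.2
   vertex 0.8 0.1 0.4
   vertex 1.0 4.0 3.2
  endloop
 endfacet
 facet normal 0.380 0.895 -0.236
  outer loop
   vertex 2.2 2.7 0.2
   vertex 1.0 4.0 3.2
   vertex 4.0 2.2 1.2
  endloop
 endfacet
 facet normal 0.476 -0.833 0.283
  outer loop
   vertex 3.1 2.4 3.3
   vertex 0.8 0.1 0.4
   vertex 4.0 2.2 1.2
  endloop
 endfacet
 facet normal -0.426 -0.513 0.745
  outer loop
   vertex 3.1 2.4 3.3
   vertex 1.0 4.0 3.2
   vertex 0.8 0.1 0.4
  endloop
 endfacet
 facet normal 0.591 0.787 0.178
  outer loop
   vertex 3.1 2.4 3.3
   vertex 4.0 2.2 1.2
   vertex 1.0 4.0 3.2
  endloop
 endfacet
 facet normal 0.501 -0.841 0.204
  outer loop
   vertex 3.7 1.9 0.7
   vertex 4.0 2.2 1.2
   vertex 0.8 0.1 0.4
  endloop
 endfacet
 facet normal 0.217 -0.191 -0.957
  outer loop
   vertex 3.7 1.9 0.7
   vertex 0.8 0.1 0.4
   vertex 2.2 2.7 0.2
  endloop
 endfacet
 facet normal 0.515 0.562 -0.647
  outer loop
   vertex 3.7 1.9 0.7
   vertex 2.2 2.7 0.2
   vertex 4.0 2.2 1.2
  endloop
 endfacet
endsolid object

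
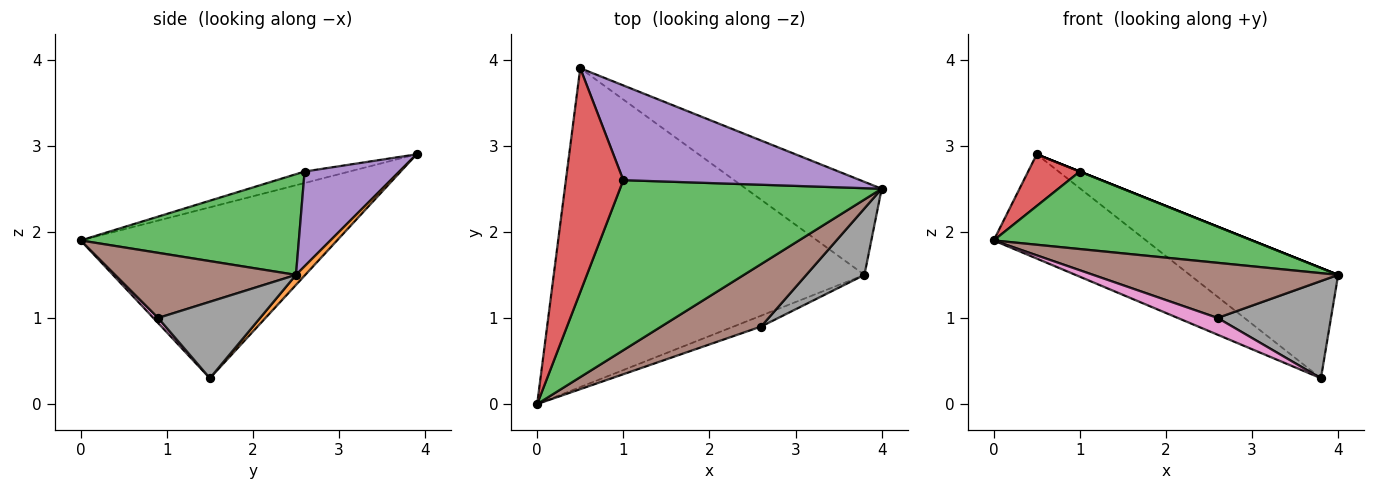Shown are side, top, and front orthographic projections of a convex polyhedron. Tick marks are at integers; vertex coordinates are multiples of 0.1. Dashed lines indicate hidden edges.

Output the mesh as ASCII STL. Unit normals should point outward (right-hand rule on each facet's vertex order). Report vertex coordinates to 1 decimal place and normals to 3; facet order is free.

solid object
 facet normal -0.463 0.275 -0.842
  outer loop
   vertex 3.8 1.5 0.3
   vertex 0.0 0.0 1.9
   vertex 0.5 3.9 2.9
  endloop
 endfacet
 facet normal 0.048 0.763 -0.644
  outer loop
   vertex 3.8 1.5 0.3
   vertex 0.5 3.9 2.9
   vertex 4.0 2.5 1.5
  endloop
 endfacet
 facet normal 0.330 -0.391 0.859
  outer loop
   vertex 1.0 2.6 2.7
   vertex 0.0 0.0 1.9
   vertex 4.0 2.5 1.5
  endloop
 endfacet
 facet normal -0.191 -0.221 0.956
  outer loop
   vertex 1.0 2.6 2.7
   vertex 0.5 3.9 2.9
   vertex 0.0 0.0 1.9
  endloop
 endfacet
 facet normal 0.371 0.000 0.928
  outer loop
   vertex 1.0 2.6 2.7
   vertex 4.0 2.5 1.5
   vertex 0.5 3.9 2.9
  endloop
 endfacet
 facet normal 0.439 -0.595 0.674
  outer loop
   vertex 2.6 0.9 1.0
   vertex 4.0 2.5 1.5
   vertex 0.0 0.0 1.9
  endloop
 endfacet
 facet normal 0.102 -0.835 -0.541
  outer loop
   vertex 2.6 0.9 1.0
   vertex 0.0 0.0 1.9
   vertex 3.8 1.5 0.3
  endloop
 endfacet
 facet normal 0.596 -0.663 0.453
  outer loop
   vertex 2.6 0.9 1.0
   vertex 3.8 1.5 0.3
   vertex 4.0 2.5 1.5
  endloop
 endfacet
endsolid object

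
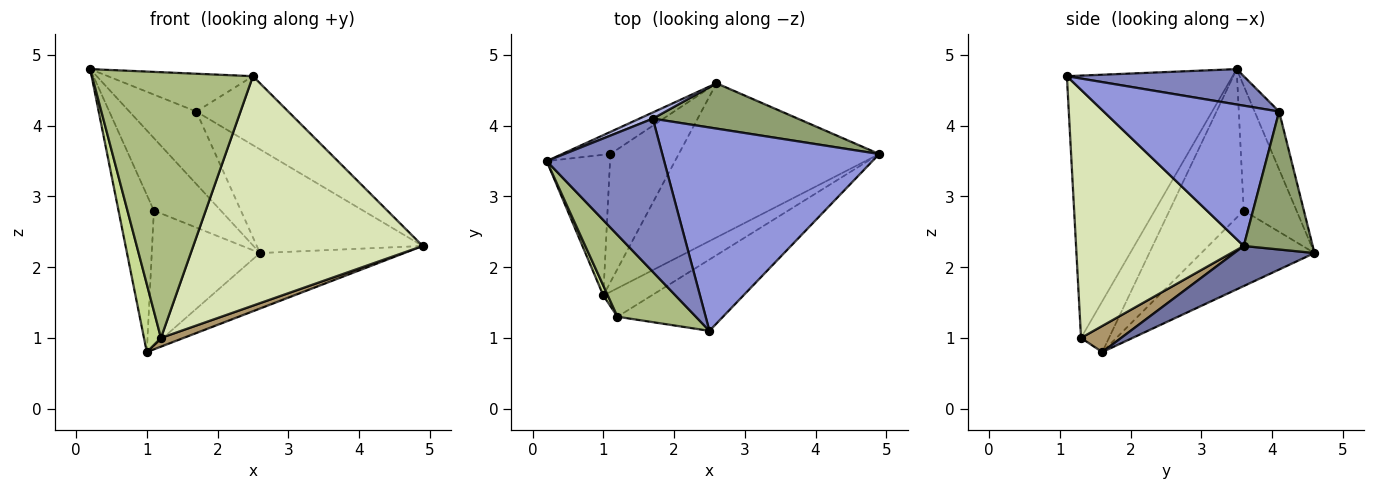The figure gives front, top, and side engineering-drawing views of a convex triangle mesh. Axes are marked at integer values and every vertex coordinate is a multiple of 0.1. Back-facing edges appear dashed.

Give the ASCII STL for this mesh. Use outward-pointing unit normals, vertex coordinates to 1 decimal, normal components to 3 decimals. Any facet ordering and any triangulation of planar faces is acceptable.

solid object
 facet normal 0.185 0.333 -0.925
  outer loop
   vertex 2.6 4.6 2.2
   vertex 4.9 3.6 2.3
   vertex 1.0 1.6 0.8
  endloop
 endfacet
 facet normal 0.281 0.230 0.932
  outer loop
   vertex 1.7 4.1 4.2
   vertex 0.2 3.5 4.8
   vertex 2.5 1.1 4.7
  endloop
 endfacet
 facet normal 0.522 0.274 0.808
  outer loop
   vertex 1.7 4.1 4.2
   vertex 2.5 1.1 4.7
   vertex 4.9 3.6 2.3
  endloop
 endfacet
 facet normal -0.342 0.936 0.080
  outer loop
   vertex 1.7 4.1 4.2
   vertex 2.6 4.6 2.2
   vertex 0.2 3.5 4.8
  endloop
 endfacet
 facet normal 0.356 0.856 0.374
  outer loop
   vertex 1.7 4.1 4.2
   vertex 4.9 3.6 2.3
   vertex 2.6 4.6 2.2
  endloop
 endfacet
 facet normal -0.702 -0.681 0.210
  outer loop
   vertex 1.2 1.3 1.0
   vertex 2.5 1.1 4.7
   vertex 0.2 3.5 4.8
  endloop
 endfacet
 facet normal -0.852 -0.518 0.076
  outer loop
   vertex 1.2 1.3 1.0
   vertex 0.2 3.5 4.8
   vertex 1.0 1.6 0.8
  endloop
 endfacet
 facet normal 0.572 -0.783 -0.243
  outer loop
   vertex 1.2 1.3 1.0
   vertex 4.9 3.6 2.3
   vertex 2.5 1.1 4.7
  endloop
 endfacet
 facet normal 0.460 -0.260 -0.849
  outer loop
   vertex 1.2 1.3 1.0
   vertex 1.0 1.6 0.8
   vertex 4.9 3.6 2.3
  endloop
 endfacet
 facet normal -0.843 0.401 -0.359
  outer loop
   vertex 1.1 3.6 2.8
   vertex 1.0 1.6 0.8
   vertex 0.2 3.5 4.8
  endloop
 endfacet
 facet normal -0.602 0.764 -0.233
  outer loop
   vertex 1.1 3.6 2.8
   vertex 0.2 3.5 4.8
   vertex 2.6 4.6 2.2
  endloop
 endfacet
 facet normal -0.605 0.578 -0.548
  outer loop
   vertex 1.1 3.6 2.8
   vertex 2.6 4.6 2.2
   vertex 1.0 1.6 0.8
  endloop
 endfacet
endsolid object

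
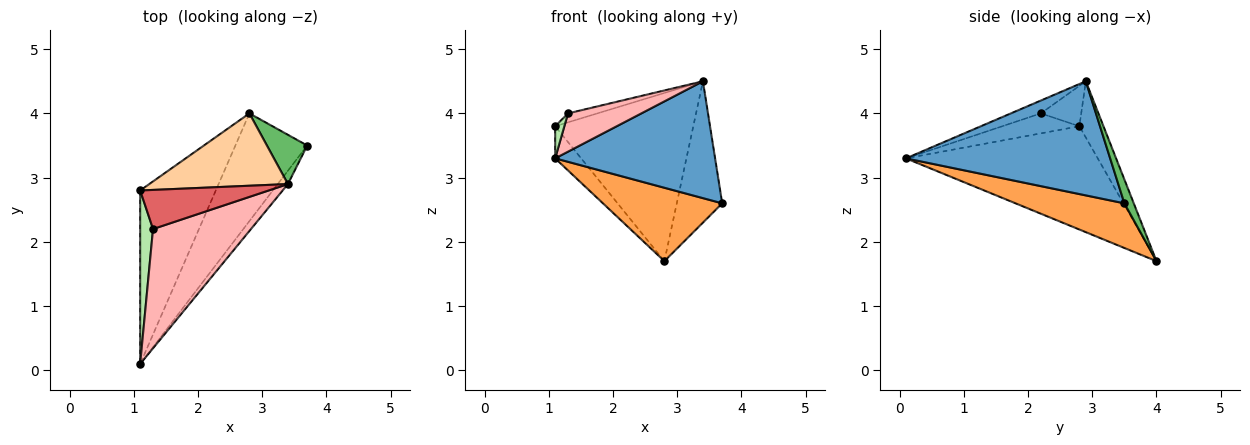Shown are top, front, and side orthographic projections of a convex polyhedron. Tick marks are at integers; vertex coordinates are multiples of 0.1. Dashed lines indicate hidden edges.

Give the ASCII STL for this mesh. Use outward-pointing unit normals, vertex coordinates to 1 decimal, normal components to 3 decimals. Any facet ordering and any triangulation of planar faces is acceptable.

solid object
 facet normal 0.785 -0.615 -0.070
  outer loop
   vertex 3.4 2.9 4.5
   vertex 1.1 0.1 3.3
   vertex 3.7 3.5 2.6
  endloop
 endfacet
 facet normal -0.802 0.109 -0.587
  outer loop
   vertex 2.8 4.0 1.7
   vertex 1.1 0.1 3.3
   vertex 1.1 2.8 3.8
  endloop
 endfacet
 facet normal 0.457 -0.501 -0.735
  outer loop
   vertex 2.8 4.0 1.7
   vertex 3.7 3.5 2.6
   vertex 1.1 0.1 3.3
  endloop
 endfacet
 facet normal -0.158 0.907 0.390
  outer loop
   vertex 2.8 4.0 1.7
   vertex 1.1 2.8 3.8
   vertex 3.4 2.9 4.5
  endloop
 endfacet
 facet normal 0.192 0.927 0.323
  outer loop
   vertex 2.8 4.0 1.7
   vertex 3.4 2.9 4.5
   vertex 3.7 3.5 2.6
  endloop
 endfacet
 facet normal -0.837 -0.100 0.538
  outer loop
   vertex 1.3 2.2 4.0
   vertex 1.1 2.8 3.8
   vertex 1.1 0.1 3.3
  endloop
 endfacet
 facet normal -0.293 0.213 0.932
  outer loop
   vertex 1.3 2.2 4.0
   vertex 3.4 2.9 4.5
   vertex 1.1 2.8 3.8
  endloop
 endfacet
 facet normal -0.124 -0.303 0.945
  outer loop
   vertex 1.3 2.2 4.0
   vertex 1.1 0.1 3.3
   vertex 3.4 2.9 4.5
  endloop
 endfacet
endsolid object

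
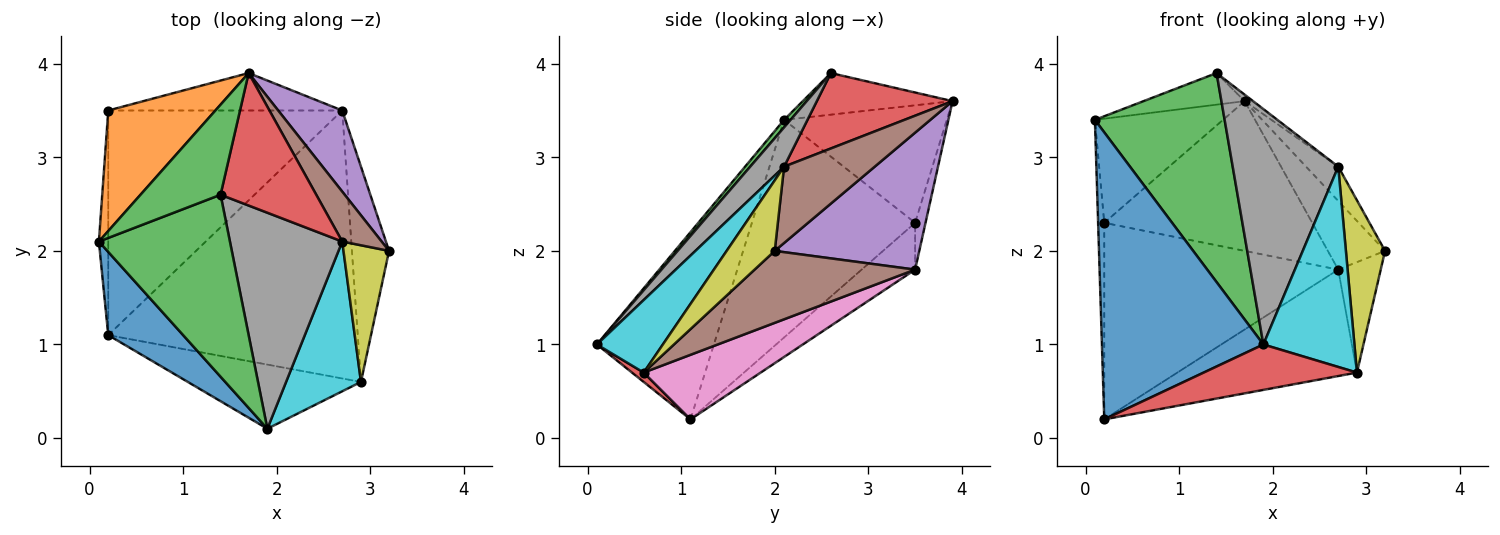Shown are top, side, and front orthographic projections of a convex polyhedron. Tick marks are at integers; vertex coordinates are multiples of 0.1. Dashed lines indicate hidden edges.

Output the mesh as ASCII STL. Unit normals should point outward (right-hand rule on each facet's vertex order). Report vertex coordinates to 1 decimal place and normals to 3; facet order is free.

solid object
 facet normal -0.571 -0.788 0.229
  outer loop
   vertex 0.2 1.1 0.2
   vertex 1.9 0.1 1.0
   vertex 0.1 2.1 3.4
  endloop
 endfacet
 facet normal -0.998 0.038 -0.043
  outer loop
   vertex 0.2 3.5 2.3
   vertex 0.2 1.1 0.2
   vertex 0.1 2.1 3.4
  endloop
 endfacet
 facet normal 0.037 -0.754 0.656
  outer loop
   vertex 1.4 2.6 3.9
   vertex 0.1 2.1 3.4
   vertex 1.9 0.1 1.0
  endloop
 endfacet
 facet normal 0.044 -0.577 -0.815
  outer loop
   vertex 2.9 0.6 0.7
   vertex 1.9 0.1 1.0
   vertex 0.2 1.1 0.2
  endloop
 endfacet
 facet normal -0.149 0.651 -0.744
  outer loop
   vertex 2.7 3.5 1.8
   vertex 0.2 1.1 0.2
   vertex 0.2 3.5 2.3
  endloop
 endfacet
 facet normal 0.865 0.229 -0.446
  outer loop
   vertex 2.7 3.5 1.8
   vertex 3.2 2.0 2.0
   vertex 2.9 0.6 0.7
  endloop
 endfacet
 facet normal 0.234 0.359 -0.904
  outer loop
   vertex 2.7 3.5 1.8
   vertex 2.9 0.6 0.7
   vertex 0.2 1.1 0.2
  endloop
 endfacet
 facet normal 0.230 -0.717 0.658
  outer loop
   vertex 2.7 2.1 2.9
   vertex 1.4 2.6 3.9
   vertex 1.9 0.1 1.0
  endloop
 endfacet
 facet normal 0.693 -0.564 0.448
  outer loop
   vertex 2.7 2.1 2.9
   vertex 2.9 0.6 0.7
   vertex 3.2 2.0 2.0
  endloop
 endfacet
 facet normal 0.502 -0.693 0.518
  outer loop
   vertex 2.7 2.1 2.9
   vertex 1.9 0.1 1.0
   vertex 2.9 0.6 0.7
  endloop
 endfacet
 facet normal -0.048 0.969 -0.242
  outer loop
   vertex 1.7 3.9 3.6
   vertex 2.7 3.5 1.8
   vertex 0.2 3.5 2.3
  endloop
 endfacet
 facet normal -0.639 0.503 0.582
  outer loop
   vertex 1.7 3.9 3.6
   vertex 0.2 3.5 2.3
   vertex 0.1 2.1 3.4
  endloop
 endfacet
 facet normal -0.440 0.297 0.847
  outer loop
   vertex 1.7 3.9 3.6
   vertex 0.1 2.1 3.4
   vertex 1.4 2.6 3.9
  endloop
 endfacet
 facet normal 0.618 0.038 0.785
  outer loop
   vertex 1.7 3.9 3.6
   vertex 1.4 2.6 3.9
   vertex 2.7 2.1 2.9
  endloop
 endfacet
 facet normal 0.853 0.337 0.399
  outer loop
   vertex 1.7 3.9 3.6
   vertex 3.2 2.0 2.0
   vertex 2.7 3.5 1.8
  endloop
 endfacet
 facet normal 0.847 0.301 0.437
  outer loop
   vertex 1.7 3.9 3.6
   vertex 2.7 2.1 2.9
   vertex 3.2 2.0 2.0
  endloop
 endfacet
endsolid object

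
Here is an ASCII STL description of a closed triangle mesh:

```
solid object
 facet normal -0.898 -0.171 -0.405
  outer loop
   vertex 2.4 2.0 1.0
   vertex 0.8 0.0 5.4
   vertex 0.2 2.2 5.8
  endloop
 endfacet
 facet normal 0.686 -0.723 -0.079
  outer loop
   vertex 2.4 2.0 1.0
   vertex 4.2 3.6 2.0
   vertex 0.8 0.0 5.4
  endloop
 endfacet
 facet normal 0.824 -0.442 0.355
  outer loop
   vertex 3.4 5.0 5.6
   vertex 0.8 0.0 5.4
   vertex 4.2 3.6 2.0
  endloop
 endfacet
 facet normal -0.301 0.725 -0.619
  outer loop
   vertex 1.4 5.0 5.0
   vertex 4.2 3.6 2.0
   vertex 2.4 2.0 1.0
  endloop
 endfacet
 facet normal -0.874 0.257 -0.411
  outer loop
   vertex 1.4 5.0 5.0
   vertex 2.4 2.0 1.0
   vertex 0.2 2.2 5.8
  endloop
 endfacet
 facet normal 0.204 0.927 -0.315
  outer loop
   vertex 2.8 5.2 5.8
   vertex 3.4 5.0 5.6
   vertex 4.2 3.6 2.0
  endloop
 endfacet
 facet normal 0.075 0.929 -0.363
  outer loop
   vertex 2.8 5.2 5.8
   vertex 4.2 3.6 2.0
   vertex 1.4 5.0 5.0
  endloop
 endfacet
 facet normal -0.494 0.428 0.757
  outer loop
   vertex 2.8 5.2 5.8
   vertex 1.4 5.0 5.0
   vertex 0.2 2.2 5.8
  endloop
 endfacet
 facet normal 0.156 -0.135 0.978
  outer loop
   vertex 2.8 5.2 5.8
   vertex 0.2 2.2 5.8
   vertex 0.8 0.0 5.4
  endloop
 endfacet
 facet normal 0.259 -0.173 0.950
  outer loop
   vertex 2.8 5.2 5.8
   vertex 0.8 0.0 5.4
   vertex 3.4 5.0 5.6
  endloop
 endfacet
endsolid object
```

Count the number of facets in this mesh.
10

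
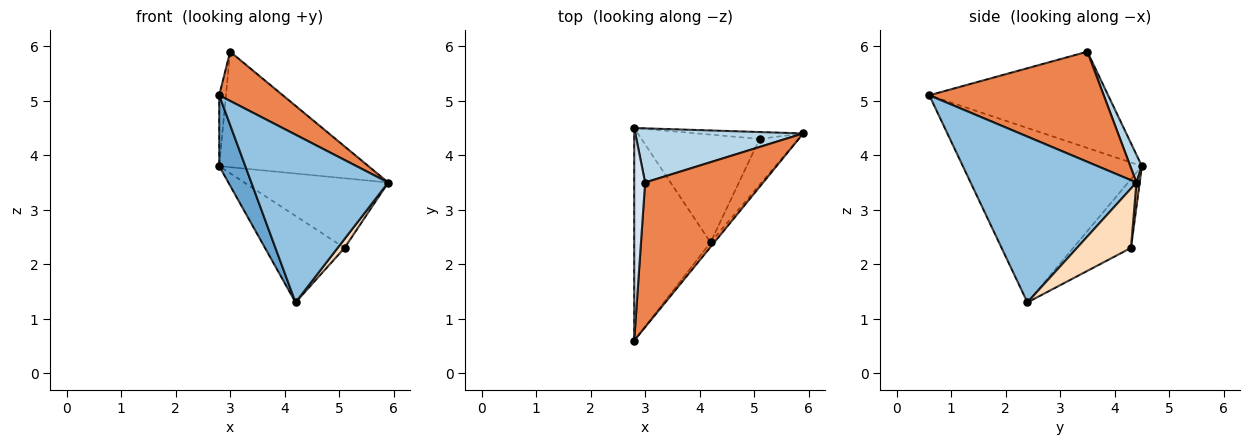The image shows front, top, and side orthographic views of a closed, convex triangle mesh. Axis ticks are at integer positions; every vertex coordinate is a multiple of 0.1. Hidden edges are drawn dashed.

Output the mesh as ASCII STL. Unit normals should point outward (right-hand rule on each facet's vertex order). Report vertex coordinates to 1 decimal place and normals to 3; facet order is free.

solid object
 facet normal -0.908 -0.132 -0.397
  outer loop
   vertex 4.2 2.4 1.3
   vertex 2.8 0.6 5.1
   vertex 2.8 4.5 3.8
  endloop
 endfacet
 facet normal 0.771 -0.636 -0.017
  outer loop
   vertex 4.2 2.4 1.3
   vertex 5.9 4.4 3.5
   vertex 2.8 0.6 5.1
  endloop
 endfacet
 facet normal 0.070 0.903 0.423
  outer loop
   vertex 3.0 3.5 5.9
   vertex 5.9 4.4 3.5
   vertex 2.8 4.5 3.8
  endloop
 endfacet
 facet normal -0.993 0.037 0.112
  outer loop
   vertex 3.0 3.5 5.9
   vertex 2.8 4.5 3.8
   vertex 2.8 0.6 5.1
  endloop
 endfacet
 facet normal 0.662 -0.241 0.709
  outer loop
   vertex 3.0 3.5 5.9
   vertex 2.8 0.6 5.1
   vertex 5.9 4.4 3.5
  endloop
 endfacet
 facet normal 0.023 0.995 -0.098
  outer loop
   vertex 5.1 4.3 2.3
   vertex 2.8 4.5 3.8
   vertex 5.9 4.4 3.5
  endloop
 endfacet
 facet normal -0.414 0.570 -0.710
  outer loop
   vertex 5.1 4.3 2.3
   vertex 4.2 2.4 1.3
   vertex 2.8 4.5 3.8
  endloop
 endfacet
 facet normal 0.831 -0.107 -0.545
  outer loop
   vertex 5.1 4.3 2.3
   vertex 5.9 4.4 3.5
   vertex 4.2 2.4 1.3
  endloop
 endfacet
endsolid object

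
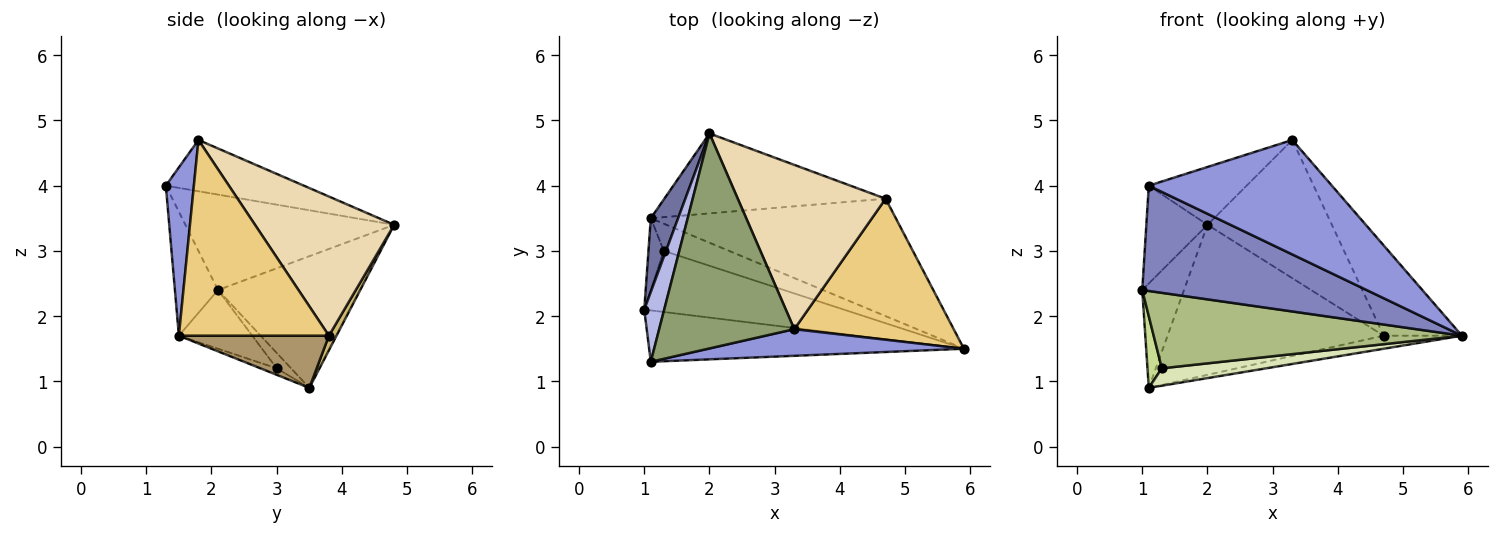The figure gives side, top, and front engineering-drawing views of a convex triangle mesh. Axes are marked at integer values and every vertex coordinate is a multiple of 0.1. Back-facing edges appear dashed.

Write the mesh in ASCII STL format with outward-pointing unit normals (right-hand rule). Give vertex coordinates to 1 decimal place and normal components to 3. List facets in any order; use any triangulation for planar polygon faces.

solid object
 facet normal -0.941 0.276 0.195
  outer loop
   vertex 1.1 3.5 0.9
   vertex 1.0 2.1 2.4
   vertex 2.0 4.8 3.4
  endloop
 endfacet
 facet normal -0.170 -0.886 -0.432
  outer loop
   vertex 1.1 1.3 4.0
   vertex 1.0 2.1 2.4
   vertex 5.9 1.5 1.7
  endloop
 endfacet
 facet normal 0.148 -0.963 0.224
  outer loop
   vertex 1.1 1.3 4.0
   vertex 5.9 1.5 1.7
   vertex 3.3 1.8 4.7
  endloop
 endfacet
 facet normal -0.941 0.276 0.197
  outer loop
   vertex 1.1 1.3 4.0
   vertex 2.0 4.8 3.4
   vertex 1.0 2.1 2.4
  endloop
 endfacet
 facet normal -0.344 0.244 0.907
  outer loop
   vertex 1.1 1.3 4.0
   vertex 3.3 1.8 4.7
   vertex 2.0 4.8 3.4
  endloop
 endfacet
 facet normal -0.182 -0.764 -0.619
  outer loop
   vertex 1.3 3.0 1.2
   vertex 5.9 1.5 1.7
   vertex 1.0 2.1 2.4
  endloop
 endfacet
 facet normal -0.577 -0.577 -0.577
  outer loop
   vertex 1.3 3.0 1.2
   vertex 1.0 2.1 2.4
   vertex 1.1 3.5 0.9
  endloop
 endfacet
 facet normal -0.084 -0.537 -0.839
  outer loop
   vertex 1.3 3.0 1.2
   vertex 1.1 3.5 0.9
   vertex 5.9 1.5 1.7
  endloop
 endfacet
 facet normal 0.207 0.108 -0.972
  outer loop
   vertex 4.7 3.8 1.7
   vertex 5.9 1.5 1.7
   vertex 1.1 3.5 0.9
  endloop
 endfacet
 facet normal 0.031 0.882 -0.470
  outer loop
   vertex 4.7 3.8 1.7
   vertex 1.1 3.5 0.9
   vertex 2.0 4.8 3.4
  endloop
 endfacet
 facet normal 0.719 0.375 0.585
  outer loop
   vertex 4.7 3.8 1.7
   vertex 3.3 1.8 4.7
   vertex 5.9 1.5 1.7
  endloop
 endfacet
 facet normal 0.584 0.522 0.621
  outer loop
   vertex 4.7 3.8 1.7
   vertex 2.0 4.8 3.4
   vertex 3.3 1.8 4.7
  endloop
 endfacet
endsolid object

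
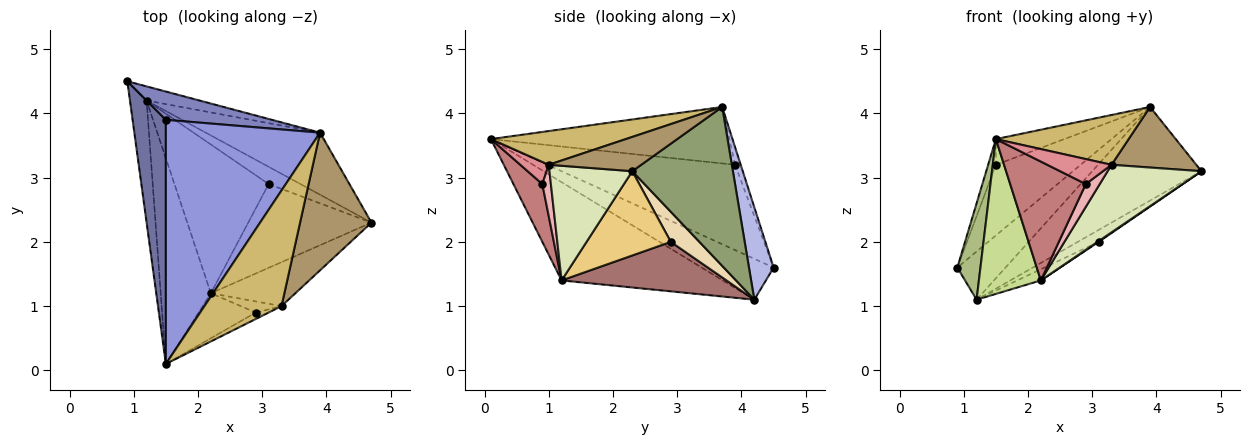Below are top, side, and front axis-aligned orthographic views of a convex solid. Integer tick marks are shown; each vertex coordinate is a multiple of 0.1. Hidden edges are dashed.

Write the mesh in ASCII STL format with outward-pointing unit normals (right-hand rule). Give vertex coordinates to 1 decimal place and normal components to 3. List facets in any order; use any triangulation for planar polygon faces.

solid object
 facet normal -0.931 0.038 0.363
  outer loop
   vertex 1.5 3.9 3.2
   vertex 0.9 4.5 1.6
   vertex 1.5 0.1 3.6
  endloop
 endfacet
 facet normal -0.062 0.927 0.371
  outer loop
   vertex 1.5 3.9 3.2
   vertex 3.9 3.7 4.1
   vertex 0.9 4.5 1.6
  endloop
 endfacet
 facet normal -0.342 0.098 0.934
  outer loop
   vertex 1.5 3.9 3.2
   vertex 1.5 0.1 3.6
   vertex 3.9 3.7 4.1
  endloop
 endfacet
 facet normal 0.440 0.862 -0.253
  outer loop
   vertex 1.2 4.2 1.1
   vertex 0.9 4.5 1.6
   vertex 3.9 3.7 4.1
  endloop
 endfacet
 facet normal 0.609 0.661 -0.438
  outer loop
   vertex 1.2 4.2 1.1
   vertex 3.9 3.7 4.1
   vertex 4.7 2.3 3.1
  endloop
 endfacet
 facet normal -0.888 -0.285 -0.361
  outer loop
   vertex 1.2 4.2 1.1
   vertex 1.5 0.1 3.6
   vertex 0.9 4.5 1.6
  endloop
 endfacet
 facet normal -0.843 -0.324 -0.430
  outer loop
   vertex 1.2 4.2 1.1
   vertex 2.2 1.2 1.4
   vertex 1.5 0.1 3.6
  endloop
 endfacet
 facet normal 0.595 -0.674 -0.438
  outer loop
   vertex 3.3 1.0 3.2
   vertex 2.2 1.2 1.4
   vertex 4.7 2.3 3.1
  endloop
 endfacet
 facet normal 0.402 -0.369 0.838
  outer loop
   vertex 3.3 1.0 3.2
   vertex 4.7 2.3 3.1
   vertex 3.9 3.7 4.1
  endloop
 endfacet
 facet normal 0.373 -0.367 0.852
  outer loop
   vertex 3.3 1.0 3.2
   vertex 3.9 3.7 4.1
   vertex 1.5 0.1 3.6
  endloop
 endfacet
 facet normal 0.565 -0.008 -0.825
  outer loop
   vertex 3.1 2.9 2.0
   vertex 4.7 2.3 3.1
   vertex 2.2 1.2 1.4
  endloop
 endfacet
 facet normal 0.614 0.449 -0.649
  outer loop
   vertex 3.1 2.9 2.0
   vertex 1.2 4.2 1.1
   vertex 4.7 2.3 3.1
  endloop
 endfacet
 facet normal 0.464 0.066 -0.883
  outer loop
   vertex 3.1 2.9 2.0
   vertex 2.2 1.2 1.4
   vertex 1.2 4.2 1.1
  endloop
 endfacet
 facet normal 0.337 -0.881 -0.333
  outer loop
   vertex 2.9 0.9 2.9
   vertex 1.5 0.1 3.6
   vertex 2.2 1.2 1.4
  endloop
 endfacet
 facet normal 0.394 -0.890 -0.229
  outer loop
   vertex 2.9 0.9 2.9
   vertex 3.3 1.0 3.2
   vertex 1.5 0.1 3.6
  endloop
 endfacet
 facet normal 0.484 -0.787 -0.383
  outer loop
   vertex 2.9 0.9 2.9
   vertex 2.2 1.2 1.4
   vertex 3.3 1.0 3.2
  endloop
 endfacet
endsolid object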